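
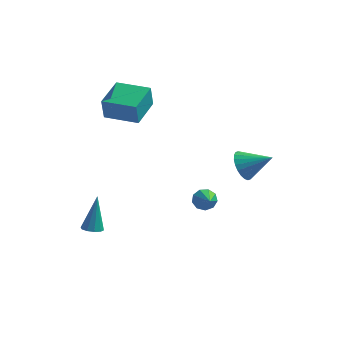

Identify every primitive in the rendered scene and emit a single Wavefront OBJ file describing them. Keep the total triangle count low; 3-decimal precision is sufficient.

v 0.7 0.763 -3.655
v 1.178 0.682 -4.088
v 1.32 -0.543 -2.725
v 1.306 0.967 -3.773
v 1.15 1.158 -3.402
v 0.784 1.163 -3.15
v 0.378 0.982 -3.134
v 0.123 0.698 -3.363
v 0.138 0.445 -3.728
v 0.415 0.341 -4.059
v 0.826 0.434 -4.202
v -4.353 0.398 1.755
v -4.405 0.189 3.017
v -4.153 2.201 2.063
v -4.205 1.992 3.324
v -2.515 0.188 1.796
v -2.567 -0.021 3.057
v -2.315 1.991 2.103
v -2.367 1.782 3.365
v -3.502 -4.241 -3.073
v -3 -4.476 -2.991
v -3.458 -3.499 -1.227
v -2.95 -4.158 -3.119
v -3.11 -3.872 -3.23
v -3.42 -3.727 -3.281
v -3.761 -3.778 -3.253
v -4.003 -4.006 -3.156
v -4.054 -4.323 -3.027
v -3.893 -4.609 -2.916
v -3.583 -4.754 -2.865
v -3.242 -4.703 -2.893
v 2.217 2.462 -1.966
v 2.574 2.941 -2.679
v 3.683 2.578 -1.154
v 2.44 3.208 -2.474
v 2.271 3.362 -2.192
v 2.094 3.379 -1.876
v 1.936 3.256 -1.573
v 1.821 3.013 -1.331
v 1.766 2.685 -1.185
v 1.78 2.323 -1.158
v 1.86 1.983 -1.254
v 1.995 1.715 -1.459
v 2.163 1.561 -1.741
v 2.34 1.544 -2.057
v 2.498 1.667 -2.36
v 2.614 1.911 -2.602
v 2.669 2.239 -2.748
v 2.655 2.6 -2.775
f 2 1 4
f 2 4 3
f 4 1 5
f 4 5 3
f 5 1 6
f 5 6 3
f 6 1 7
f 6 7 3
f 7 1 8
f 7 8 3
f 8 1 9
f 8 9 3
f 9 1 10
f 9 10 3
f 10 1 11
f 10 11 3
f 11 1 2
f 11 2 3
f 13 15 12
f 16 13 12
f 12 15 14
f 14 16 12
f 13 19 15
f 17 13 16
f 17 19 13
f 15 19 14
f 18 16 14
f 14 19 18
f 18 17 16
f 19 17 18
f 21 20 23
f 21 23 22
f 23 20 24
f 23 24 22
f 24 20 25
f 24 25 22
f 25 20 26
f 25 26 22
f 26 20 27
f 26 27 22
f 27 20 28
f 27 28 22
f 28 20 29
f 28 29 22
f 29 20 30
f 29 30 22
f 30 20 31
f 30 31 22
f 31 20 21
f 31 21 22
f 33 32 35
f 33 35 34
f 35 32 36
f 35 36 34
f 36 32 37
f 36 37 34
f 37 32 38
f 37 38 34
f 38 32 39
f 38 39 34
f 39 32 40
f 39 40 34
f 40 32 41
f 40 41 34
f 41 32 42
f 41 42 34
f 42 32 43
f 42 43 34
f 43 32 44
f 43 44 34
f 44 32 45
f 44 45 34
f 45 32 46
f 45 46 34
f 46 32 47
f 46 47 34
f 47 32 48
f 47 48 34
f 48 32 49
f 48 49 34
f 49 32 33
f 49 33 34



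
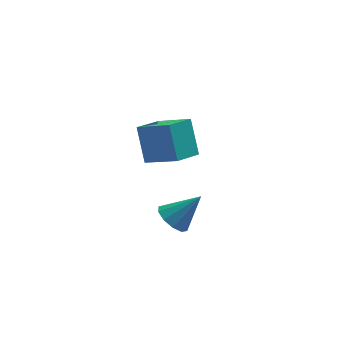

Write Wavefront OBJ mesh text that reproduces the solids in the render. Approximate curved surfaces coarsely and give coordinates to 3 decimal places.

v 0.863 -0.38 2.699
v 1.262 0.038 2.303
v 1.857 -0.34 3.741
v 1.002 0.288 2.542
v 0.689 0.283 2.841
v 0.442 0.025 3.085
v 0.357 -0.388 3.182
v 0.465 -0.797 3.095
v 0.725 -1.048 2.856
v 1.038 -1.043 2.558
v 1.284 -0.784 2.313
v 1.37 -0.372 2.216
v 0.535 3.294 2.637
v 0.408 4.181 3.939
v 1.459 4.016 2.235
v 1.332 4.903 3.537
v 1.568 2.377 3.363
v 1.441 3.264 4.665
v 2.492 3.099 2.961
v 2.365 3.986 4.263
f 2 1 4
f 2 4 3
f 4 1 5
f 4 5 3
f 5 1 6
f 5 6 3
f 6 1 7
f 6 7 3
f 7 1 8
f 7 8 3
f 8 1 9
f 8 9 3
f 9 1 10
f 9 10 3
f 10 1 11
f 10 11 3
f 11 1 12
f 11 12 3
f 12 1 2
f 12 2 3
f 14 16 13
f 17 14 13
f 13 16 15
f 15 17 13
f 14 20 16
f 18 14 17
f 18 20 14
f 16 20 15
f 19 17 15
f 15 20 19
f 19 18 17
f 20 18 19



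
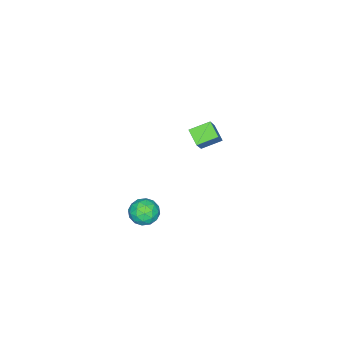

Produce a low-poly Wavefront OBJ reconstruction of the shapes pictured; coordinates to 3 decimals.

v -3.922 1.611 -0.926
v -4.825 2.443 -0.472
v -3.472 2.421 -1.518
v -4.375 3.254 -1.064
v -2.685 2.086 0.664
v -3.588 2.919 1.118
v -2.235 2.897 0.072
v -3.138 3.729 0.526
v 2.748 3.375 -0.408
v 3.521 3.821 -0.363
v 3.259 2.599 -1.517
v 4.032 3.045 -1.472
v 3.805 2.478 -0.82
v 3.489 2.957 -0.135
v 3.291 3.463 -1.745
v 2.975 3.942 -1.06
v 3.857 3.875 -1.19
v 4.175 3.266 -0.618
v 2.605 3.154 -1.262
v 2.923 2.545 -0.69
v 3.09 3.666 -0.288
v 3.69 2.754 -1.592
v 3.557 2.421 -1.208
v 4.011 2.683 -1.182
v 3.071 3.158 -0.154
v 3.525 3.42 -0.128
v 3.692 2.631 -0.396
v 3.255 3 -1.752
v 3.709 3.262 -1.726
v 2.769 3.737 -0.698
v 3.223 3.999 -0.672
v 3.088 3.789 -1.484
v 3.741 3.96 -0.748
v 4.042 3.504 -1.4
v 3.606 3.749 -1.56
v 3.42 4.031 -1.158
v 3.928 3.602 -0.412
v 4.229 3.146 -1.063
v 4.095 2.813 -0.68
v 3.909 3.095 -0.277
v 4.125 3.634 -0.898
v 2.551 3.274 -0.817
v 2.852 2.818 -1.468
v 2.871 3.325 -1.603
v 2.685 3.607 -1.2
v 2.738 2.916 -0.48
v 3.039 2.46 -1.132
v 3.36 2.389 -0.722
v 3.174 2.671 -0.32
v 2.655 2.786 -0.982
f 2 4 1
f 5 2 1
f 1 4 3
f 3 5 1
f 2 8 4
f 6 2 5
f 6 8 2
f 4 8 3
f 7 5 3
f 3 8 7
f 7 6 5
f 8 6 7
f 9 46 25
f 46 20 49
f 25 49 14
f 46 49 25
f 9 25 21
f 25 14 26
f 21 26 10
f 25 26 21
f 9 21 30
f 21 10 31
f 30 31 16
f 21 31 30
f 9 30 42
f 30 16 45
f 42 45 19
f 30 45 42
f 9 42 46
f 42 19 50
f 46 50 20
f 42 50 46
f 10 26 37
f 26 14 40
f 37 40 18
f 26 40 37
f 14 49 27
f 49 20 48
f 27 48 13
f 49 48 27
f 20 50 47
f 50 19 43
f 47 43 11
f 50 43 47
f 19 45 44
f 45 16 32
f 44 32 15
f 45 32 44
f 16 31 36
f 31 10 33
f 36 33 17
f 31 33 36
f 12 38 24
f 38 18 39
f 24 39 13
f 38 39 24
f 12 24 22
f 24 13 23
f 22 23 11
f 24 23 22
f 12 22 29
f 22 11 28
f 29 28 15
f 22 28 29
f 12 29 34
f 29 15 35
f 34 35 17
f 29 35 34
f 12 34 38
f 34 17 41
f 38 41 18
f 34 41 38
f 13 39 27
f 39 18 40
f 27 40 14
f 39 40 27
f 11 23 47
f 23 13 48
f 47 48 20
f 23 48 47
f 15 28 44
f 28 11 43
f 44 43 19
f 28 43 44
f 17 35 36
f 35 15 32
f 36 32 16
f 35 32 36
f 18 41 37
f 41 17 33
f 37 33 10
f 41 33 37



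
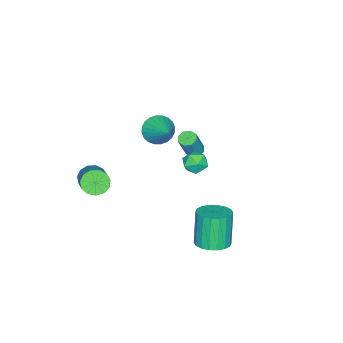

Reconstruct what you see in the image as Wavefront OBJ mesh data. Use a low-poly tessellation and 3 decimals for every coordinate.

v 1.273 1.805 4.207
v 1.985 1.855 4.029
v 1.095 1.065 3.291
v 1.807 1.115 3.113
v 1.606 0.766 3.729
v 1.716 1.224 4.295
v 1.364 1.696 3.025
v 1.474 2.154 3.591
v 2.042 1.788 3.298
v 2.191 1.213 3.733
v 0.889 1.707 3.587
v 1.038 1.132 4.022
v -3.559 -3.67 0.004
v -3.038 -4.368 0.359
v -2.561 -2.41 1.016
v -2.845 -4.28 0.059
v -2.762 -4.099 -0.249
v -2.799 -3.853 -0.518
v -2.952 -3.579 -0.708
v -3.198 -3.319 -0.79
v -3.498 -3.113 -0.75
v -3.808 -2.991 -0.596
v -4.08 -2.973 -0.351
v -4.273 -3.061 -0.051
v -4.357 -3.242 0.257
v -4.319 -3.488 0.526
v -4.166 -3.762 0.716
v -3.92 -4.021 0.798
v -3.62 -4.228 0.758
v -3.31 -4.35 0.604
v 2.244 -4.179 0.344
v 2.615 -3.933 -0.284
v 4.007 -2.835 0.968
v 3.636 -3.081 1.596
v 2.308 -3.638 -0.201
v 3.699 -2.54 1.052
v 1.98 -3.515 0.056
v 3.371 -2.418 1.308
v 1.736 -3.603 0.404
v 3.128 -2.506 1.656
v 1.654 -3.874 0.733
v 3.045 -2.776 1.985
v 1.759 -4.241 0.938
v 3.15 -3.144 2.19
v 2.018 -4.589 0.955
v 3.409 -3.491 2.207
v 2.349 -4.806 0.778
v 3.74 -3.709 2.03
v 2.647 -4.825 0.463
v 4.038 -3.727 1.715
v 2.817 -4.638 0.11
v 4.208 -3.54 1.362
v 2.805 -4.305 -0.168
v 4.196 -3.207 1.084
v -1.881 -0.48 1.068
v -1.512 -0.795 0.882
v -0.85 -0.875 2.325
v -1.219 -0.56 2.512
v -1.411 -0.411 0.857
v -0.749 -0.491 2.3
v -1.585 -0.067 0.956
v -0.924 -0.147 2.399
v -1.933 0.035 1.121
v -1.271 -0.045 2.564
v -2.25 -0.165 1.255
v -1.588 -0.245 2.698
v -2.351 -0.549 1.28
v -1.689 -0.629 2.723
v -2.176 -0.893 1.181
v -1.515 -0.973 2.624
v -1.829 -0.995 1.016
v -1.167 -1.075 2.459
v 2.036 2.769 -1.9
v 2.884 3.04 -1.596
v 2.271 2.782 0.343
v 1.424 2.511 0.04
v 2.672 3.4 -1.615
v 2.06 3.142 0.324
v 2.335 3.635 -1.69
v 1.722 3.377 0.249
v 1.938 3.699 -1.807
v 1.326 3.441 0.132
v 1.561 3.579 -1.942
v 0.948 3.321 -0.003
v 1.278 3.298 -2.069
v 0.665 3.04 -0.13
v 1.145 2.912 -2.162
v 0.533 2.654 -0.223
v 1.189 2.498 -2.203
v 0.576 2.24 -0.264
v 1.4 2.138 -2.184
v 0.788 1.88 -0.245
v 1.738 1.903 -2.109
v 1.125 1.645 -0.17
v 2.134 1.839 -1.992
v 1.522 1.581 -0.053
v 2.512 1.959 -1.857
v 1.899 1.701 0.082
v 2.795 2.24 -1.73
v 2.182 1.982 0.209
v 2.927 2.626 -1.637
v 2.315 2.368 0.302
f 1 12 6
f 1 6 2
f 1 2 8
f 1 8 11
f 1 11 12
f 2 6 10
f 6 12 5
f 12 11 3
f 11 8 7
f 8 2 9
f 4 10 5
f 4 5 3
f 4 3 7
f 4 7 9
f 4 9 10
f 5 10 6
f 3 5 12
f 7 3 11
f 9 7 8
f 10 9 2
f 14 13 16
f 14 16 15
f 16 13 17
f 16 17 15
f 17 13 18
f 17 18 15
f 18 13 19
f 18 19 15
f 19 13 20
f 19 20 15
f 20 13 21
f 20 21 15
f 21 13 22
f 21 22 15
f 22 13 23
f 22 23 15
f 23 13 24
f 23 24 15
f 24 13 25
f 24 25 15
f 25 13 26
f 25 26 15
f 26 13 27
f 26 27 15
f 27 13 28
f 27 28 15
f 28 13 29
f 28 29 15
f 29 13 30
f 29 30 15
f 30 13 14
f 30 14 15
f 32 31 35
f 32 35 33
f 33 35 36
f 33 36 34
f 35 31 37
f 35 37 36
f 36 37 38
f 36 38 34
f 37 31 39
f 37 39 38
f 38 39 40
f 38 40 34
f 39 31 41
f 39 41 40
f 40 41 42
f 40 42 34
f 41 31 43
f 41 43 42
f 42 43 44
f 42 44 34
f 43 31 45
f 43 45 44
f 44 45 46
f 44 46 34
f 45 31 47
f 45 47 46
f 46 47 48
f 46 48 34
f 47 31 49
f 47 49 48
f 48 49 50
f 48 50 34
f 49 31 51
f 49 51 50
f 50 51 52
f 50 52 34
f 51 31 53
f 51 53 52
f 52 53 54
f 52 54 34
f 53 31 32
f 53 32 54
f 54 32 33
f 54 33 34
f 56 55 59
f 56 59 57
f 57 59 60
f 57 60 58
f 59 55 61
f 59 61 60
f 60 61 62
f 60 62 58
f 61 55 63
f 61 63 62
f 62 63 64
f 62 64 58
f 63 55 65
f 63 65 64
f 64 65 66
f 64 66 58
f 65 55 67
f 65 67 66
f 66 67 68
f 66 68 58
f 67 55 69
f 67 69 68
f 68 69 70
f 68 70 58
f 69 55 71
f 69 71 70
f 70 71 72
f 70 72 58
f 71 55 56
f 71 56 72
f 72 56 57
f 72 57 58
f 74 73 77
f 74 77 75
f 75 77 78
f 75 78 76
f 77 73 79
f 77 79 78
f 78 79 80
f 78 80 76
f 79 73 81
f 79 81 80
f 80 81 82
f 80 82 76
f 81 73 83
f 81 83 82
f 82 83 84
f 82 84 76
f 83 73 85
f 83 85 84
f 84 85 86
f 84 86 76
f 85 73 87
f 85 87 86
f 86 87 88
f 86 88 76
f 87 73 89
f 87 89 88
f 88 89 90
f 88 90 76
f 89 73 91
f 89 91 90
f 90 91 92
f 90 92 76
f 91 73 93
f 91 93 92
f 92 93 94
f 92 94 76
f 93 73 95
f 93 95 94
f 94 95 96
f 94 96 76
f 95 73 97
f 95 97 96
f 96 97 98
f 96 98 76
f 97 73 99
f 97 99 98
f 98 99 100
f 98 100 76
f 99 73 101
f 99 101 100
f 100 101 102
f 100 102 76
f 101 73 74
f 101 74 102
f 102 74 75
f 102 75 76



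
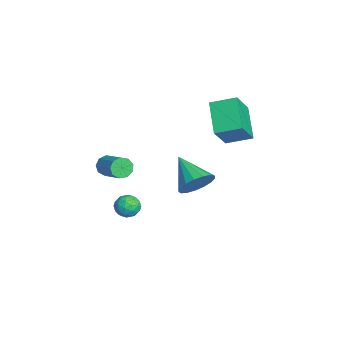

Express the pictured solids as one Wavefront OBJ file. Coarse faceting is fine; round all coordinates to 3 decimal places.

v -2.565 0.51 -2.772
v -1.897 0.276 -1.943
v -4.215 -0.29 -1.668
v -2.061 0.76 -1.838
v -2.341 1.186 -1.947
v -2.672 1.458 -2.245
v -2.979 1.512 -2.664
v -3.19 1.337 -3.107
v -3.259 0.972 -3.474
v -3.169 0.502 -3.68
v -2.94 0.033 -3.678
v -2.625 -0.327 -3.468
v -2.297 -0.495 -3.099
v -2.03 -0.433 -2.655
v -1.886 -0.154 -2.238
v -0.932 1.767 1.402
v -2.657 1.721 2.6
v -0.636 3.147 1.881
v -2.36 3.101 3.079
v 0.1 1.039 2.861
v -1.624 0.993 4.059
v 0.397 2.419 3.34
v -1.328 2.373 4.538
v -0.859 -4.281 0.183
v -0.512 -4.45 -0.34
v 0.906 -3.808 0.394
v 0.559 -3.639 0.917
v -0.672 -4.038 -0.39
v 0.745 -3.396 0.343
v -0.92 -3.74 -0.172
v 0.498 -3.098 0.561
v -1.139 -3.695 0.212
v 0.279 -3.053 0.945
v -1.227 -3.924 0.583
v 0.19 -3.282 1.316
v -1.143 -4.32 0.767
v 0.275 -3.678 1.5
v -0.926 -4.698 0.678
v 0.492 -4.056 1.411
v -0.677 -4.88 0.357
v 0.74 -4.239 1.09
v -0.514 -4.782 -0.045
v 0.904 -4.141 0.689
v 3.434 -3.295 0.771
v 3.779 -2.962 0.24
v 3.441 -4.278 0.16
v 3.786 -3.945 -0.371
v 4.119 -4.068 0.25
v 4.114 -3.461 0.627
v 3.106 -3.779 -0.227
v 3.101 -3.172 0.15
v 3.576 -3.262 -0.377
v 4.202 -3.44 -0.082
v 3.018 -3.8 0.482
v 3.644 -3.978 0.777
v 3.606 -3.042 0.559
v 3.614 -4.198 -0.159
v 3.81 -4.27 0.206
v 4.013 -4.075 -0.106
v 3.803 -3.335 0.787
v 4.006 -3.14 0.474
v 4.206 -3.79 0.481
v 3.214 -4.1 -0.074
v 3.417 -3.905 -0.387
v 3.207 -3.165 0.506
v 3.41 -2.97 0.194
v 3.014 -3.45 -0.081
v 3.689 -3.023 -0.116
v 3.693 -3.601 -0.475
v 3.293 -3.503 -0.39
v 3.291 -3.146 -0.169
v 4.057 -3.128 0.057
v 4.062 -3.706 -0.301
v 4.257 -3.778 0.064
v 4.255 -3.421 0.285
v 3.938 -3.304 -0.305
v 3.158 -3.534 0.701
v 3.163 -4.112 0.343
v 2.965 -3.819 0.115
v 2.963 -3.462 0.336
v 3.527 -3.639 0.875
v 3.531 -4.217 0.516
v 3.929 -4.094 0.569
v 3.927 -3.737 0.79
v 3.282 -3.936 0.705
f 2 1 4
f 2 4 3
f 4 1 5
f 4 5 3
f 5 1 6
f 5 6 3
f 6 1 7
f 6 7 3
f 7 1 8
f 7 8 3
f 8 1 9
f 8 9 3
f 9 1 10
f 9 10 3
f 10 1 11
f 10 11 3
f 11 1 12
f 11 12 3
f 12 1 13
f 12 13 3
f 13 1 14
f 13 14 3
f 14 1 15
f 14 15 3
f 15 1 2
f 15 2 3
f 17 19 16
f 20 17 16
f 16 19 18
f 18 20 16
f 17 23 19
f 21 17 20
f 21 23 17
f 19 23 18
f 22 20 18
f 18 23 22
f 22 21 20
f 23 21 22
f 25 24 28
f 25 28 26
f 26 28 29
f 26 29 27
f 28 24 30
f 28 30 29
f 29 30 31
f 29 31 27
f 30 24 32
f 30 32 31
f 31 32 33
f 31 33 27
f 32 24 34
f 32 34 33
f 33 34 35
f 33 35 27
f 34 24 36
f 34 36 35
f 35 36 37
f 35 37 27
f 36 24 38
f 36 38 37
f 37 38 39
f 37 39 27
f 38 24 40
f 38 40 39
f 39 40 41
f 39 41 27
f 40 24 42
f 40 42 41
f 41 42 43
f 41 43 27
f 42 24 25
f 42 25 43
f 43 25 26
f 43 26 27
f 44 81 60
f 81 55 84
f 60 84 49
f 81 84 60
f 44 60 56
f 60 49 61
f 56 61 45
f 60 61 56
f 44 56 65
f 56 45 66
f 65 66 51
f 56 66 65
f 44 65 77
f 65 51 80
f 77 80 54
f 65 80 77
f 44 77 81
f 77 54 85
f 81 85 55
f 77 85 81
f 45 61 72
f 61 49 75
f 72 75 53
f 61 75 72
f 49 84 62
f 84 55 83
f 62 83 48
f 84 83 62
f 55 85 82
f 85 54 78
f 82 78 46
f 85 78 82
f 54 80 79
f 80 51 67
f 79 67 50
f 80 67 79
f 51 66 71
f 66 45 68
f 71 68 52
f 66 68 71
f 47 73 59
f 73 53 74
f 59 74 48
f 73 74 59
f 47 59 57
f 59 48 58
f 57 58 46
f 59 58 57
f 47 57 64
f 57 46 63
f 64 63 50
f 57 63 64
f 47 64 69
f 64 50 70
f 69 70 52
f 64 70 69
f 47 69 73
f 69 52 76
f 73 76 53
f 69 76 73
f 48 74 62
f 74 53 75
f 62 75 49
f 74 75 62
f 46 58 82
f 58 48 83
f 82 83 55
f 58 83 82
f 50 63 79
f 63 46 78
f 79 78 54
f 63 78 79
f 52 70 71
f 70 50 67
f 71 67 51
f 70 67 71
f 53 76 72
f 76 52 68
f 72 68 45
f 76 68 72



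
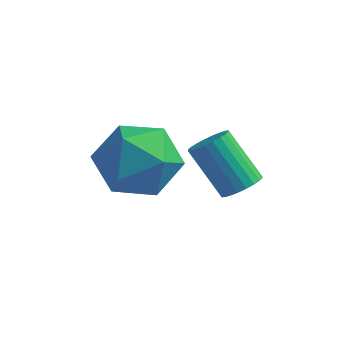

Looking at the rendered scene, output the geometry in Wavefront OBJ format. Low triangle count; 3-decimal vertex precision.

v 0.206 -2.18 2.453
v 0.549 -1.773 2.656
v -0.443 -1.532 3.85
v -0.786 -1.94 3.647
v 0.416 -1.655 2.522
v -0.575 -1.414 3.715
v 0.251 -1.617 2.378
v -0.74 -1.377 3.571
v 0.08 -1.665 2.245
v -0.912 -1.424 3.438
v -0.073 -1.791 2.143
v -1.064 -1.551 3.337
v -0.183 -1.977 2.089
v -1.174 -1.736 3.283
v -0.234 -2.193 2.091
v -1.225 -1.953 3.284
v -0.218 -2.408 2.147
v -1.209 -2.167 3.341
v -0.137 -2.588 2.25
v -1.129 -2.347 3.444
v -0.005 -2.706 2.385
v -0.996 -2.465 3.578
v 0.16 -2.743 2.529
v -0.831 -2.503 3.722
v 0.332 -2.696 2.662
v -0.66 -2.455 3.855
v 0.484 -2.569 2.763
v -0.507 -2.329 3.957
v 0.594 -2.384 2.817
v -0.397 -2.143 4.011
v 0.645 -2.167 2.816
v -0.346 -1.927 4.009
v 0.629 -1.953 2.759
v -0.362 -1.712 3.953
v -3.25 -2.132 2.36
v -2.374 -1.443 2.801
v -2.306 -3.717 2.959
v -1.43 -3.028 3.4
v -2.512 -3.024 3.916
v -3.096 -2.045 3.545
v -1.584 -3.115 2.215
v -2.168 -2.136 1.844
v -1.344 -2.051 2.711
v -1.918 -1.995 3.763
v -2.762 -3.165 1.997
v -3.336 -3.109 3.049
f 2 1 5
f 2 5 3
f 3 5 6
f 3 6 4
f 5 1 7
f 5 7 6
f 6 7 8
f 6 8 4
f 7 1 9
f 7 9 8
f 8 9 10
f 8 10 4
f 9 1 11
f 9 11 10
f 10 11 12
f 10 12 4
f 11 1 13
f 11 13 12
f 12 13 14
f 12 14 4
f 13 1 15
f 13 15 14
f 14 15 16
f 14 16 4
f 15 1 17
f 15 17 16
f 16 17 18
f 16 18 4
f 17 1 19
f 17 19 18
f 18 19 20
f 18 20 4
f 19 1 21
f 19 21 20
f 20 21 22
f 20 22 4
f 21 1 23
f 21 23 22
f 22 23 24
f 22 24 4
f 23 1 25
f 23 25 24
f 24 25 26
f 24 26 4
f 25 1 27
f 25 27 26
f 26 27 28
f 26 28 4
f 27 1 29
f 27 29 28
f 28 29 30
f 28 30 4
f 29 1 31
f 29 31 30
f 30 31 32
f 30 32 4
f 31 1 33
f 31 33 32
f 32 33 34
f 32 34 4
f 33 1 2
f 33 2 34
f 34 2 3
f 34 3 4
f 35 46 40
f 35 40 36
f 35 36 42
f 35 42 45
f 35 45 46
f 36 40 44
f 40 46 39
f 46 45 37
f 45 42 41
f 42 36 43
f 38 44 39
f 38 39 37
f 38 37 41
f 38 41 43
f 38 43 44
f 39 44 40
f 37 39 46
f 41 37 45
f 43 41 42
f 44 43 36



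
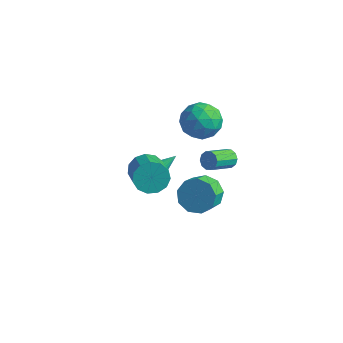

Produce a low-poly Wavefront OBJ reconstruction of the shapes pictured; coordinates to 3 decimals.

v 1.009 4.64 2.364
v 1.837 3.76 2.13
v -0.417 3.26 2.51
v 0.411 2.38 2.276
v 0.453 2.997 3.34
v 1.334 3.85 3.249
v 0.086 3.17 1.391
v 0.967 4.023 1.3
v 1.266 2.851 1.529
v 1.493 2.745 2.733
v -0.073 4.275 1.907
v 0.154 4.169 3.111
v 1.548 4.321 2.234
v -0.128 2.699 2.406
v -0.104 3.061 3.031
v 0.383 2.544 2.894
v 1.253 4.374 2.892
v 1.739 3.857 2.754
v 0.926 3.409 3.465
v -0.319 3.163 1.886
v 0.167 2.646 1.748
v 1.037 4.476 1.746
v 1.524 3.959 1.609
v 0.494 3.611 1.175
v 1.699 3.27 1.743
v 0.861 2.459 1.829
v 0.67 2.923 1.309
v 1.188 3.424 1.256
v 1.833 3.208 2.451
v 0.994 2.396 2.537
v 1.019 2.759 3.162
v 1.537 3.26 3.109
v 1.497 2.673 2.098
v 0.426 4.624 2.103
v -0.413 3.812 2.189
v -0.117 3.76 1.531
v 0.401 4.261 1.478
v 0.559 4.561 2.811
v -0.279 3.75 2.897
v 0.232 3.596 3.384
v 0.75 4.097 3.331
v -0.077 4.347 2.542
v 3.093 2.663 1.076
v 3.39 2.856 1.548
v 3.085 1.45 2.315
v 2.787 1.257 1.844
v 3.041 2.953 1.587
v 2.736 1.548 2.355
v 2.711 2.939 1.432
v 2.406 1.534 2.199
v 2.528 2.82 1.14
v 2.223 1.415 1.908
v 2.559 2.641 0.824
v 2.254 1.236 1.592
v 2.795 2.47 0.605
v 2.49 1.064 1.372
v 3.144 2.372 0.565
v 2.839 0.967 1.333
v 3.474 2.386 0.721
v 3.169 0.981 1.488
v 3.657 2.505 1.012
v 3.352 1.1 1.78
v 3.626 2.684 1.328
v 3.321 1.279 2.096
v 3.241 0.246 0.186
v 4.263 0.251 -0.13
v 4.481 -0.781 0.558
v 3.459 -0.786 0.874
v 4.189 0.644 0.483
v 4.407 -0.388 1.171
v 3.671 0.851 0.957
v 3.889 -0.182 1.645
v 2.952 0.775 1.07
v 3.17 -0.258 1.759
v 2.368 0.451 0.77
v 2.586 -0.581 1.458
v 2.193 0.032 0.196
v 2.411 -1.001 0.885
v 2.508 -0.287 -0.382
v 2.726 -1.32 0.306
v 3.166 -0.357 -0.695
v 3.384 -1.389 -0.007
v 3.859 -0.144 -0.595
v 4.077 -1.177 0.093
v -0.977 1.323 -1.617
v -0.363 1.304 -2.029
v -0.323 2.677 -0.703
v -0.541 1.497 -2.188
v -0.795 1.661 -2.249
v -1.08 1.766 -2.2
v -1.347 1.794 -2.051
v -1.551 1.741 -1.826
v -1.655 1.616 -1.565
v -1.642 1.439 -1.313
v -1.514 1.243 -1.113
v -1.294 1.061 -1.001
v -1.018 0.923 -0.995
v -0.736 0.855 -1.096
v -0.495 0.868 -1.288
v -0.338 0.959 -1.536
v -0.291 1.113 -1.798
v 1.37 -2.205 3.061
v 1.866 -2.342 2.251
v 3.026 -3.452 3.149
v 2.53 -3.315 3.959
v 2.088 -1.913 2.495
v 3.248 -3.023 3.392
v 2.081 -1.577 2.918
v 3.242 -2.687 3.816
v 1.849 -1.44 3.387
v 3.01 -2.55 4.285
v 1.465 -1.546 3.753
v 2.625 -2.656 4.651
v 1.05 -1.861 3.899
v 2.211 -2.972 4.797
v 0.737 -2.286 3.779
v 1.898 -3.396 4.676
v 0.625 -2.684 3.431
v 1.785 -3.795 4.329
v 0.749 -2.931 2.965
v 1.909 -4.041 3.863
v 1.07 -2.947 2.531
v 2.231 -4.057 3.428
v 1.487 -2.727 2.264
v 2.647 -3.837 3.162
f 1 38 17
f 38 12 41
f 17 41 6
f 38 41 17
f 1 17 13
f 17 6 18
f 13 18 2
f 17 18 13
f 1 13 22
f 13 2 23
f 22 23 8
f 13 23 22
f 1 22 34
f 22 8 37
f 34 37 11
f 22 37 34
f 1 34 38
f 34 11 42
f 38 42 12
f 34 42 38
f 2 18 29
f 18 6 32
f 29 32 10
f 18 32 29
f 6 41 19
f 41 12 40
f 19 40 5
f 41 40 19
f 12 42 39
f 42 11 35
f 39 35 3
f 42 35 39
f 11 37 36
f 37 8 24
f 36 24 7
f 37 24 36
f 8 23 28
f 23 2 25
f 28 25 9
f 23 25 28
f 4 30 16
f 30 10 31
f 16 31 5
f 30 31 16
f 4 16 14
f 16 5 15
f 14 15 3
f 16 15 14
f 4 14 21
f 14 3 20
f 21 20 7
f 14 20 21
f 4 21 26
f 21 7 27
f 26 27 9
f 21 27 26
f 4 26 30
f 26 9 33
f 30 33 10
f 26 33 30
f 5 31 19
f 31 10 32
f 19 32 6
f 31 32 19
f 3 15 39
f 15 5 40
f 39 40 12
f 15 40 39
f 7 20 36
f 20 3 35
f 36 35 11
f 20 35 36
f 9 27 28
f 27 7 24
f 28 24 8
f 27 24 28
f 10 33 29
f 33 9 25
f 29 25 2
f 33 25 29
f 44 43 47
f 44 47 45
f 45 47 48
f 45 48 46
f 47 43 49
f 47 49 48
f 48 49 50
f 48 50 46
f 49 43 51
f 49 51 50
f 50 51 52
f 50 52 46
f 51 43 53
f 51 53 52
f 52 53 54
f 52 54 46
f 53 43 55
f 53 55 54
f 54 55 56
f 54 56 46
f 55 43 57
f 55 57 56
f 56 57 58
f 56 58 46
f 57 43 59
f 57 59 58
f 58 59 60
f 58 60 46
f 59 43 61
f 59 61 60
f 60 61 62
f 60 62 46
f 61 43 63
f 61 63 62
f 62 63 64
f 62 64 46
f 63 43 44
f 63 44 64
f 64 44 45
f 64 45 46
f 66 65 69
f 66 69 67
f 67 69 70
f 67 70 68
f 69 65 71
f 69 71 70
f 70 71 72
f 70 72 68
f 71 65 73
f 71 73 72
f 72 73 74
f 72 74 68
f 73 65 75
f 73 75 74
f 74 75 76
f 74 76 68
f 75 65 77
f 75 77 76
f 76 77 78
f 76 78 68
f 77 65 79
f 77 79 78
f 78 79 80
f 78 80 68
f 79 65 81
f 79 81 80
f 80 81 82
f 80 82 68
f 81 65 83
f 81 83 82
f 82 83 84
f 82 84 68
f 83 65 66
f 83 66 84
f 84 66 67
f 84 67 68
f 86 85 88
f 86 88 87
f 88 85 89
f 88 89 87
f 89 85 90
f 89 90 87
f 90 85 91
f 90 91 87
f 91 85 92
f 91 92 87
f 92 85 93
f 92 93 87
f 93 85 94
f 93 94 87
f 94 85 95
f 94 95 87
f 95 85 96
f 95 96 87
f 96 85 97
f 96 97 87
f 97 85 98
f 97 98 87
f 98 85 99
f 98 99 87
f 99 85 100
f 99 100 87
f 100 85 101
f 100 101 87
f 101 85 86
f 101 86 87
f 103 102 106
f 103 106 104
f 104 106 107
f 104 107 105
f 106 102 108
f 106 108 107
f 107 108 109
f 107 109 105
f 108 102 110
f 108 110 109
f 109 110 111
f 109 111 105
f 110 102 112
f 110 112 111
f 111 112 113
f 111 113 105
f 112 102 114
f 112 114 113
f 113 114 115
f 113 115 105
f 114 102 116
f 114 116 115
f 115 116 117
f 115 117 105
f 116 102 118
f 116 118 117
f 117 118 119
f 117 119 105
f 118 102 120
f 118 120 119
f 119 120 121
f 119 121 105
f 120 102 122
f 120 122 121
f 121 122 123
f 121 123 105
f 122 102 124
f 122 124 123
f 123 124 125
f 123 125 105
f 124 102 103
f 124 103 125
f 125 103 104
f 125 104 105



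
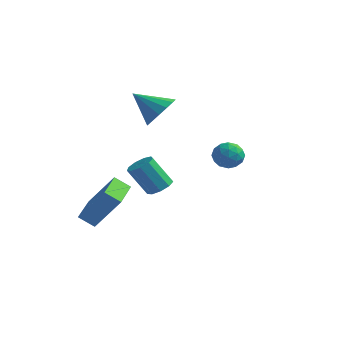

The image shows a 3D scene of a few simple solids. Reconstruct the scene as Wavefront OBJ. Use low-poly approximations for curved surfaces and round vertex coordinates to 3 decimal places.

v -2.634 2.853 1.209
v -2.028 2.816 1.965
v -3.906 2.487 2.211
v -2.181 3.294 1.944
v -2.456 3.653 1.727
v -2.779 3.798 1.37
v -3.062 3.69 0.971
v -3.232 3.357 0.635
v -3.241 2.889 0.453
v -3.087 2.412 0.473
v -2.812 2.052 0.691
v -2.49 1.907 1.047
v -2.206 2.016 1.447
v -2.037 2.348 1.783
v 1.785 0.583 0.743
v 2.343 0.854 0.368
v 2.417 -0.374 0.992
v 2.975 -0.103 0.617
v 2.777 0.203 1.243
v 2.386 0.795 1.09
v 2.374 -0.315 0.27
v 1.983 0.277 0.117
v 2.707 0.299 0.075
v 2.956 0.62 0.677
v 1.804 -0.14 0.683
v 2.053 0.181 1.285
v 2.009 0.803 0.534
v 2.751 -0.323 0.826
v 2.635 -0.143 1.195
v 2.963 0.017 0.974
v 2.034 0.768 0.958
v 2.362 0.927 0.737
v 2.617 0.545 1.252
v 2.398 -0.447 0.623
v 2.726 -0.288 0.402
v 1.797 0.463 0.386
v 2.125 0.623 0.165
v 2.143 -0.065 0.108
v 2.551 0.636 0.141
v 2.922 0.073 0.287
v 2.569 -0.051 0.084
v 2.339 0.296 -0.006
v 2.697 0.824 0.495
v 3.069 0.261 0.641
v 2.952 0.442 1.009
v 2.722 0.789 0.919
v 2.911 0.498 0.323
v 1.691 0.219 0.719
v 2.063 -0.344 0.865
v 2.038 -0.309 0.441
v 1.808 0.038 0.351
v 1.838 0.407 1.073
v 2.209 -0.156 1.219
v 2.421 0.184 1.366
v 2.191 0.531 1.276
v 1.849 -0.018 1.037
v -3.401 -2.377 -3.365
v -2.258 -2.06 -1.742
v -4.034 -0.729 -3.242
v -2.891 -0.412 -1.619
v -2.749 -2.088 -3.881
v -1.606 -1.771 -2.258
v -3.382 -0.44 -3.758
v -2.239 -0.123 -2.135
v -2.279 2.198 -3.036
v -1.886 1.647 -2.981
v -2.667 1.23 -1.588
v -3.061 1.782 -1.644
v -1.688 2.006 -2.762
v -2.469 1.59 -1.369
v -1.767 2.456 -2.671
v -2.548 2.039 -1.279
v -2.085 2.785 -2.752
v -2.866 2.368 -1.359
v -2.495 2.839 -2.965
v -3.276 2.423 -1.573
v -2.804 2.594 -3.212
v -3.585 2.177 -1.819
v -2.867 2.164 -3.376
v -3.648 1.747 -1.984
v -2.656 1.749 -3.382
v -3.437 1.333 -1.989
v -2.268 1.545 -3.225
v -3.049 1.129 -1.833
f 2 1 4
f 2 4 3
f 4 1 5
f 4 5 3
f 5 1 6
f 5 6 3
f 6 1 7
f 6 7 3
f 7 1 8
f 7 8 3
f 8 1 9
f 8 9 3
f 9 1 10
f 9 10 3
f 10 1 11
f 10 11 3
f 11 1 12
f 11 12 3
f 12 1 13
f 12 13 3
f 13 1 14
f 13 14 3
f 14 1 2
f 14 2 3
f 15 52 31
f 52 26 55
f 31 55 20
f 52 55 31
f 15 31 27
f 31 20 32
f 27 32 16
f 31 32 27
f 15 27 36
f 27 16 37
f 36 37 22
f 27 37 36
f 15 36 48
f 36 22 51
f 48 51 25
f 36 51 48
f 15 48 52
f 48 25 56
f 52 56 26
f 48 56 52
f 16 32 43
f 32 20 46
f 43 46 24
f 32 46 43
f 20 55 33
f 55 26 54
f 33 54 19
f 55 54 33
f 26 56 53
f 56 25 49
f 53 49 17
f 56 49 53
f 25 51 50
f 51 22 38
f 50 38 21
f 51 38 50
f 22 37 42
f 37 16 39
f 42 39 23
f 37 39 42
f 18 44 30
f 44 24 45
f 30 45 19
f 44 45 30
f 18 30 28
f 30 19 29
f 28 29 17
f 30 29 28
f 18 28 35
f 28 17 34
f 35 34 21
f 28 34 35
f 18 35 40
f 35 21 41
f 40 41 23
f 35 41 40
f 18 40 44
f 40 23 47
f 44 47 24
f 40 47 44
f 19 45 33
f 45 24 46
f 33 46 20
f 45 46 33
f 17 29 53
f 29 19 54
f 53 54 26
f 29 54 53
f 21 34 50
f 34 17 49
f 50 49 25
f 34 49 50
f 23 41 42
f 41 21 38
f 42 38 22
f 41 38 42
f 24 47 43
f 47 23 39
f 43 39 16
f 47 39 43
f 58 60 57
f 61 58 57
f 57 60 59
f 59 61 57
f 58 64 60
f 62 58 61
f 62 64 58
f 60 64 59
f 63 61 59
f 59 64 63
f 63 62 61
f 64 62 63
f 66 65 69
f 66 69 67
f 67 69 70
f 67 70 68
f 69 65 71
f 69 71 70
f 70 71 72
f 70 72 68
f 71 65 73
f 71 73 72
f 72 73 74
f 72 74 68
f 73 65 75
f 73 75 74
f 74 75 76
f 74 76 68
f 75 65 77
f 75 77 76
f 76 77 78
f 76 78 68
f 77 65 79
f 77 79 78
f 78 79 80
f 78 80 68
f 79 65 81
f 79 81 80
f 80 81 82
f 80 82 68
f 81 65 83
f 81 83 82
f 82 83 84
f 82 84 68
f 83 65 66
f 83 66 84
f 84 66 67
f 84 67 68



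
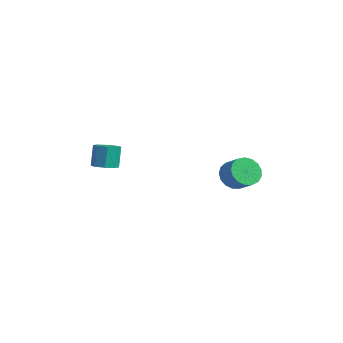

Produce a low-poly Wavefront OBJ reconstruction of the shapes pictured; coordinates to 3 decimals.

v -0.174 -2.98 1.629
v 0.402 -3.328 1.855
v 0.11 -2.988 3.118
v -0.466 -2.64 2.891
v 0.506 -2.807 1.739
v 0.214 -2.467 3.002
v 0.211 -2.388 1.558
v -0.081 -2.048 2.821
v -0.309 -2.315 1.418
v -0.601 -1.975 2.681
v -0.75 -2.632 1.402
v -1.042 -2.292 2.665
v -0.854 -3.153 1.518
v -1.146 -2.813 2.781
v -0.559 -3.572 1.699
v -0.851 -3.232 2.962
v -0.039 -3.645 1.839
v -0.331 -3.305 3.102
v 1.439 3.986 -0.239
v 1.894 4.399 -0.95
v 2.897 4.428 -0.292
v 2.441 4.014 0.419
v 1.728 4.744 -0.714
v 2.731 4.772 -0.055
v 1.497 4.915 -0.368
v 2.499 4.944 0.29
v 1.251 4.873 0.007
v 2.254 4.902 0.665
v 1.049 4.628 0.325
v 2.052 4.657 0.984
v 0.936 4.236 0.515
v 1.939 4.265 1.173
v 0.938 3.786 0.531
v 1.941 3.815 1.19
v 1.055 3.382 0.371
v 2.058 3.411 1.03
v 1.26 3.117 0.071
v 2.262 3.145 0.73
v 1.505 3.05 -0.3
v 2.508 3.079 0.359
v 1.735 3.198 -0.657
v 2.738 3.226 0.002
v 1.898 3.526 -0.918
v 2.901 3.554 -0.26
v 1.955 3.959 -1.024
v 2.958 3.988 -0.366
f 2 1 5
f 2 5 3
f 3 5 6
f 3 6 4
f 5 1 7
f 5 7 6
f 6 7 8
f 6 8 4
f 7 1 9
f 7 9 8
f 8 9 10
f 8 10 4
f 9 1 11
f 9 11 10
f 10 11 12
f 10 12 4
f 11 1 13
f 11 13 12
f 12 13 14
f 12 14 4
f 13 1 15
f 13 15 14
f 14 15 16
f 14 16 4
f 15 1 17
f 15 17 16
f 16 17 18
f 16 18 4
f 17 1 2
f 17 2 18
f 18 2 3
f 18 3 4
f 20 19 23
f 20 23 21
f 21 23 24
f 21 24 22
f 23 19 25
f 23 25 24
f 24 25 26
f 24 26 22
f 25 19 27
f 25 27 26
f 26 27 28
f 26 28 22
f 27 19 29
f 27 29 28
f 28 29 30
f 28 30 22
f 29 19 31
f 29 31 30
f 30 31 32
f 30 32 22
f 31 19 33
f 31 33 32
f 32 33 34
f 32 34 22
f 33 19 35
f 33 35 34
f 34 35 36
f 34 36 22
f 35 19 37
f 35 37 36
f 36 37 38
f 36 38 22
f 37 19 39
f 37 39 38
f 38 39 40
f 38 40 22
f 39 19 41
f 39 41 40
f 40 41 42
f 40 42 22
f 41 19 43
f 41 43 42
f 42 43 44
f 42 44 22
f 43 19 45
f 43 45 44
f 44 45 46
f 44 46 22
f 45 19 20
f 45 20 46
f 46 20 21
f 46 21 22



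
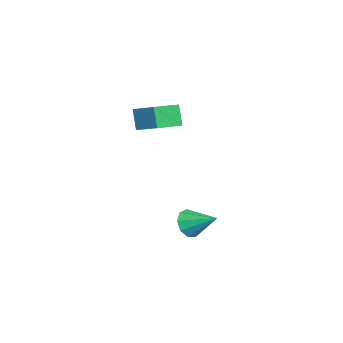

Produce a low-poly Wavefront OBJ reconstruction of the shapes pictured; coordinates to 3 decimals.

v 2.387 -0.592 -3.108
v 3.027 -0.576 -3.652
v 3.013 0.772 -2.332
v 2.591 -0.262 -3.853
v 2.059 -0.102 -3.706
v 1.681 -0.171 -3.279
v 1.633 -0.438 -2.772
v 1.939 -0.777 -2.422
v 2.454 -1.029 -2.394
v 2.938 -1.077 -2.699
v 3.165 -0.898 -3.196
v 1.067 -3.26 2.2
v 0.602 -3.486 3.327
v -0.042 -2.252 1.945
v -0.507 -2.479 3.071
v 1.947 -2.141 2.789
v 1.482 -2.368 3.915
v 0.838 -1.134 2.533
v 0.373 -1.36 3.66
f 2 1 4
f 2 4 3
f 4 1 5
f 4 5 3
f 5 1 6
f 5 6 3
f 6 1 7
f 6 7 3
f 7 1 8
f 7 8 3
f 8 1 9
f 8 9 3
f 9 1 10
f 9 10 3
f 10 1 11
f 10 11 3
f 11 1 2
f 11 2 3
f 13 15 12
f 16 13 12
f 12 15 14
f 14 16 12
f 13 19 15
f 17 13 16
f 17 19 13
f 15 19 14
f 18 16 14
f 14 19 18
f 18 17 16
f 19 17 18



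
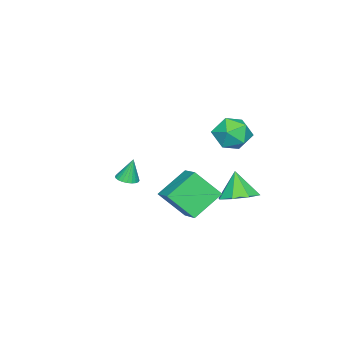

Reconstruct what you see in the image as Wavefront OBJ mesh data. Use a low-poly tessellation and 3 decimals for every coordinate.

v -2.509 1.583 2.58
v -1.417 1.642 2.543
v -2.403 -0.142 2.957
v -1.311 -0.083 2.92
v -1.858 0.407 3.73
v -1.924 1.473 3.497
v -1.896 0.027 2.003
v -1.962 1.093 1.77
v -1.039 0.68 2.186
v -1.015 0.915 3.254
v -2.805 0.585 2.246
v -2.781 0.82 3.314
v 3.135 0.948 -0.289
v 3.574 -0.229 1.013
v 1.756 1.618 0.781
v 2.195 0.44 2.084
v 4.105 1.98 0.316
v 4.544 0.802 1.619
v 2.726 2.649 1.387
v 3.165 1.472 2.689
v -0.259 -4.111 -0.841
v 0.121 -3.634 -0.87
v -0.461 -3.869 0.461
v -0.087 -3.531 -0.922
v -0.321 -3.516 -0.961
v -0.546 -3.592 -0.982
v -0.727 -3.746 -0.982
v -0.837 -3.956 -0.96
v -0.858 -4.19 -0.92
v -0.789 -4.412 -0.868
v -0.638 -4.587 -0.812
v -0.43 -4.691 -0.76
v -0.196 -4.706 -0.721
v 0.029 -4.63 -0.7
v 0.21 -4.475 -0.7
v 0.32 -4.265 -0.722
v 0.341 -4.032 -0.762
v 0.272 -3.81 -0.814
v 0.095 2.189 -0.221
v 0.935 1.579 -0.159
v -0.355 1.711 1.161
v 1.065 2.307 0.135
v 0.626 2.966 0.22
v -0.123 3.17 0.047
v -0.745 2.799 -0.284
v -0.875 2.07 -0.577
v -0.437 1.411 -0.662
v 0.313 1.208 -0.489
f 1 12 6
f 1 6 2
f 1 2 8
f 1 8 11
f 1 11 12
f 2 6 10
f 6 12 5
f 12 11 3
f 11 8 7
f 8 2 9
f 4 10 5
f 4 5 3
f 4 3 7
f 4 7 9
f 4 9 10
f 5 10 6
f 3 5 12
f 7 3 11
f 9 7 8
f 10 9 2
f 14 16 13
f 17 14 13
f 13 16 15
f 15 17 13
f 14 20 16
f 18 14 17
f 18 20 14
f 16 20 15
f 19 17 15
f 15 20 19
f 19 18 17
f 20 18 19
f 22 21 24
f 22 24 23
f 24 21 25
f 24 25 23
f 25 21 26
f 25 26 23
f 26 21 27
f 26 27 23
f 27 21 28
f 27 28 23
f 28 21 29
f 28 29 23
f 29 21 30
f 29 30 23
f 30 21 31
f 30 31 23
f 31 21 32
f 31 32 23
f 32 21 33
f 32 33 23
f 33 21 34
f 33 34 23
f 34 21 35
f 34 35 23
f 35 21 36
f 35 36 23
f 36 21 37
f 36 37 23
f 37 21 38
f 37 38 23
f 38 21 22
f 38 22 23
f 40 39 42
f 40 42 41
f 42 39 43
f 42 43 41
f 43 39 44
f 43 44 41
f 44 39 45
f 44 45 41
f 45 39 46
f 45 46 41
f 46 39 47
f 46 47 41
f 47 39 48
f 47 48 41
f 48 39 40
f 48 40 41



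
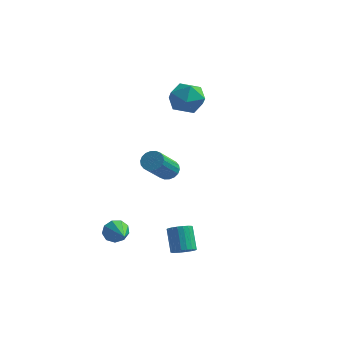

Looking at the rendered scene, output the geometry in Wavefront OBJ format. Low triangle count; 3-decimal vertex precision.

v 0.55 -3.579 -4.218
v 0.94 -3.116 -4.351
v 0.421 -2.377 -3.294
v 0.03 -2.841 -3.162
v 0.718 -3.055 -4.503
v 0.199 -2.316 -3.446
v 0.462 -3.097 -4.598
v -0.057 -2.358 -3.541
v 0.224 -3.235 -4.619
v -0.295 -2.497 -3.562
v 0.051 -3.441 -4.56
v -0.468 -2.703 -3.503
v -0.024 -3.675 -4.433
v -0.543 -2.936 -3.377
v 0.015 -3.89 -4.264
v -0.504 -3.151 -3.207
v 0.159 -4.043 -4.086
v -0.36 -3.304 -3.029
v 0.381 -4.104 -3.934
v -0.138 -3.365 -2.877
v 0.637 -4.062 -3.839
v 0.118 -3.323 -2.782
v 0.875 -3.923 -3.818
v 0.356 -3.185 -2.761
v 1.048 -3.717 -3.877
v 0.529 -2.979 -2.82
v 1.123 -3.484 -4.003
v 0.604 -2.745 -2.947
v 1.084 -3.269 -4.173
v 0.565 -2.53 -3.116
v -1.784 -0.009 -1.131
v -1.186 -0.16 -1.195
v -1.398 -1.581 0.167
v -1.996 -1.431 0.231
v -1.18 0.03 -0.996
v -1.392 -1.391 0.366
v -1.294 0.213 -0.823
v -1.506 -1.208 0.539
v -1.505 0.351 -0.711
v -1.717 -1.07 0.651
v -1.771 0.419 -0.683
v -1.983 -1.003 0.68
v -2.04 0.401 -0.743
v -2.251 -1.02 0.619
v -2.258 0.302 -0.88
v -2.47 -1.119 0.482
v -2.382 0.141 -1.067
v -2.594 -1.28 0.295
v -2.388 -0.049 -1.266
v -2.6 -1.47 0.096
v -2.274 -0.232 -1.439
v -2.486 -1.653 -0.077
v -2.063 -0.37 -1.551
v -2.275 -1.791 -0.189
v -1.797 -0.437 -1.58
v -2.009 -1.859 -0.217
v -1.529 -0.42 -1.519
v -1.74 -1.841 -0.157
v -1.31 -0.321 -1.382
v -1.522 -1.742 -0.02
v -3.1 3.18 2.075
v -2.463 4.042 2.027
v -1.737 2.198 2.513
v -1.1 3.06 2.465
v -1.833 2.977 3.244
v -2.675 3.584 2.974
v -1.525 2.656 1.566
v -2.367 3.263 1.296
v -1.49 3.718 1.713
v -1.68 3.917 2.749
v -2.52 2.323 1.791
v -2.71 2.522 2.827
v -3.296 -2.872 -4.241
v -2.901 -2.789 -4.801
v -2.324 -3.988 -3.719
v -2.756 -2.501 -4.456
v -2.863 -2.387 -4.011
v -3.173 -2.499 -3.674
v -3.541 -2.786 -3.602
v -3.794 -3.113 -3.829
v -3.815 -3.327 -4.249
v -3.593 -3.329 -4.665
v -3.232 -3.116 -4.883
f 2 1 5
f 2 5 3
f 3 5 6
f 3 6 4
f 5 1 7
f 5 7 6
f 6 7 8
f 6 8 4
f 7 1 9
f 7 9 8
f 8 9 10
f 8 10 4
f 9 1 11
f 9 11 10
f 10 11 12
f 10 12 4
f 11 1 13
f 11 13 12
f 12 13 14
f 12 14 4
f 13 1 15
f 13 15 14
f 14 15 16
f 14 16 4
f 15 1 17
f 15 17 16
f 16 17 18
f 16 18 4
f 17 1 19
f 17 19 18
f 18 19 20
f 18 20 4
f 19 1 21
f 19 21 20
f 20 21 22
f 20 22 4
f 21 1 23
f 21 23 22
f 22 23 24
f 22 24 4
f 23 1 25
f 23 25 24
f 24 25 26
f 24 26 4
f 25 1 27
f 25 27 26
f 26 27 28
f 26 28 4
f 27 1 29
f 27 29 28
f 28 29 30
f 28 30 4
f 29 1 2
f 29 2 30
f 30 2 3
f 30 3 4
f 32 31 35
f 32 35 33
f 33 35 36
f 33 36 34
f 35 31 37
f 35 37 36
f 36 37 38
f 36 38 34
f 37 31 39
f 37 39 38
f 38 39 40
f 38 40 34
f 39 31 41
f 39 41 40
f 40 41 42
f 40 42 34
f 41 31 43
f 41 43 42
f 42 43 44
f 42 44 34
f 43 31 45
f 43 45 44
f 44 45 46
f 44 46 34
f 45 31 47
f 45 47 46
f 46 47 48
f 46 48 34
f 47 31 49
f 47 49 48
f 48 49 50
f 48 50 34
f 49 31 51
f 49 51 50
f 50 51 52
f 50 52 34
f 51 31 53
f 51 53 52
f 52 53 54
f 52 54 34
f 53 31 55
f 53 55 54
f 54 55 56
f 54 56 34
f 55 31 57
f 55 57 56
f 56 57 58
f 56 58 34
f 57 31 59
f 57 59 58
f 58 59 60
f 58 60 34
f 59 31 32
f 59 32 60
f 60 32 33
f 60 33 34
f 61 72 66
f 61 66 62
f 61 62 68
f 61 68 71
f 61 71 72
f 62 66 70
f 66 72 65
f 72 71 63
f 71 68 67
f 68 62 69
f 64 70 65
f 64 65 63
f 64 63 67
f 64 67 69
f 64 69 70
f 65 70 66
f 63 65 72
f 67 63 71
f 69 67 68
f 70 69 62
f 74 73 76
f 74 76 75
f 76 73 77
f 76 77 75
f 77 73 78
f 77 78 75
f 78 73 79
f 78 79 75
f 79 73 80
f 79 80 75
f 80 73 81
f 80 81 75
f 81 73 82
f 81 82 75
f 82 73 83
f 82 83 75
f 83 73 74
f 83 74 75



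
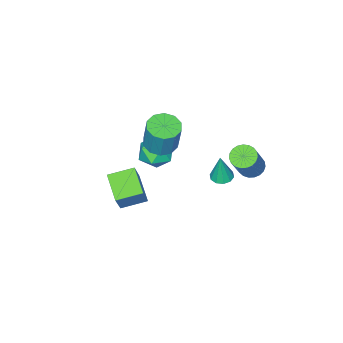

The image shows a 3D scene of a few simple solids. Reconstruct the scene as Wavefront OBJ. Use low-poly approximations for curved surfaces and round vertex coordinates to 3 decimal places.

v -1.106 0.917 -3.953
v -0.522 0.718 -4.019
v -0.894 0.983 -2.287
v -0.519 1.101 -4.034
v -0.74 1.413 -4.019
v -1.101 1.536 -3.978
v -1.463 1.423 -3.927
v -1.689 1.116 -3.886
v -1.692 0.733 -3.871
v -1.471 0.421 -3.887
v -1.111 0.297 -3.927
v -0.748 0.411 -3.978
v -0.84 -2.429 -3.482
v -0.179 -1.867 -4.075
v 0.119 -3.813 -3.725
v 0.78 -3.251 -4.318
v 0.722 -3.074 -3.283
v 0.129 -2.218 -3.133
v -0.189 -3.462 -4.667
v -0.782 -2.606 -4.517
v 0.224 -2.505 -4.807
v 0.786 -2.265 -3.952
v -0.846 -3.415 -3.848
v -0.284 -3.175 -2.993
v 2.164 -1.666 -3.615
v 2.889 -1.193 -2.129
v 2.782 -0.353 -4.335
v 3.507 0.12 -2.849
v 3.333 -2.4 -3.951
v 4.058 -1.927 -2.465
v 3.951 -1.087 -4.671
v 4.676 -0.614 -3.185
v 0.422 -1.97 -2.213
v 1.252 -2.344 -2.203
v 1.447 -1.864 -0.417
v 0.618 -1.49 -0.427
v 1.306 -1.805 -2.354
v 1.501 -1.325 -0.568
v 1.023 -1.329 -2.451
v 1.218 -0.849 -0.665
v 0.511 -1.098 -2.457
v 0.706 -0.618 -0.671
v -0.036 -1.199 -2.37
v 0.159 -0.72 -0.584
v -0.407 -1.596 -2.223
v -0.212 -1.116 -0.437
v -0.461 -2.135 -2.072
v -0.266 -1.655 -0.286
v -0.178 -2.611 -1.975
v 0.017 -2.131 -0.189
v 0.334 -2.842 -1.969
v 0.529 -2.362 -0.183
v 0.881 -2.74 -2.056
v 1.076 -2.261 -0.27
v -0.7 3.343 -1.148
v -0.107 3.11 -1.438
v 0.913 3.544 0.298
v 0.32 3.777 0.588
v -0.103 3.391 -1.511
v 0.917 3.825 0.226
v -0.202 3.665 -1.521
v 0.817 4.099 0.216
v -0.388 3.883 -1.466
v 0.632 4.317 0.27
v -0.627 4.007 -1.357
v 0.393 4.441 0.379
v -0.879 4.017 -1.211
v 0.141 4.451 0.525
v -1.1 3.91 -1.055
v -0.08 4.344 0.681
v -1.252 3.705 -0.915
v -0.232 4.139 0.822
v -1.308 3.437 -0.815
v -0.288 3.872 0.922
v -1.259 3.154 -0.772
v -0.239 3.588 0.964
v -1.114 2.903 -0.795
v -0.094 3.337 0.941
v -0.897 2.728 -0.879
v 0.123 3.162 0.858
v -0.646 2.659 -1.009
v 0.374 3.093 0.727
v -0.404 2.709 -1.163
v 0.616 3.143 0.573
v -0.213 2.868 -1.315
v 0.806 3.302 0.421
f 2 1 4
f 2 4 3
f 4 1 5
f 4 5 3
f 5 1 6
f 5 6 3
f 6 1 7
f 6 7 3
f 7 1 8
f 7 8 3
f 8 1 9
f 8 9 3
f 9 1 10
f 9 10 3
f 10 1 11
f 10 11 3
f 11 1 12
f 11 12 3
f 12 1 2
f 12 2 3
f 13 24 18
f 13 18 14
f 13 14 20
f 13 20 23
f 13 23 24
f 14 18 22
f 18 24 17
f 24 23 15
f 23 20 19
f 20 14 21
f 16 22 17
f 16 17 15
f 16 15 19
f 16 19 21
f 16 21 22
f 17 22 18
f 15 17 24
f 19 15 23
f 21 19 20
f 22 21 14
f 26 28 25
f 29 26 25
f 25 28 27
f 27 29 25
f 26 32 28
f 30 26 29
f 30 32 26
f 28 32 27
f 31 29 27
f 27 32 31
f 31 30 29
f 32 30 31
f 34 33 37
f 34 37 35
f 35 37 38
f 35 38 36
f 37 33 39
f 37 39 38
f 38 39 40
f 38 40 36
f 39 33 41
f 39 41 40
f 40 41 42
f 40 42 36
f 41 33 43
f 41 43 42
f 42 43 44
f 42 44 36
f 43 33 45
f 43 45 44
f 44 45 46
f 44 46 36
f 45 33 47
f 45 47 46
f 46 47 48
f 46 48 36
f 47 33 49
f 47 49 48
f 48 49 50
f 48 50 36
f 49 33 51
f 49 51 50
f 50 51 52
f 50 52 36
f 51 33 53
f 51 53 52
f 52 53 54
f 52 54 36
f 53 33 34
f 53 34 54
f 54 34 35
f 54 35 36
f 56 55 59
f 56 59 57
f 57 59 60
f 57 60 58
f 59 55 61
f 59 61 60
f 60 61 62
f 60 62 58
f 61 55 63
f 61 63 62
f 62 63 64
f 62 64 58
f 63 55 65
f 63 65 64
f 64 65 66
f 64 66 58
f 65 55 67
f 65 67 66
f 66 67 68
f 66 68 58
f 67 55 69
f 67 69 68
f 68 69 70
f 68 70 58
f 69 55 71
f 69 71 70
f 70 71 72
f 70 72 58
f 71 55 73
f 71 73 72
f 72 73 74
f 72 74 58
f 73 55 75
f 73 75 74
f 74 75 76
f 74 76 58
f 75 55 77
f 75 77 76
f 76 77 78
f 76 78 58
f 77 55 79
f 77 79 78
f 78 79 80
f 78 80 58
f 79 55 81
f 79 81 80
f 80 81 82
f 80 82 58
f 81 55 83
f 81 83 82
f 82 83 84
f 82 84 58
f 83 55 85
f 83 85 84
f 84 85 86
f 84 86 58
f 85 55 56
f 85 56 86
f 86 56 57
f 86 57 58



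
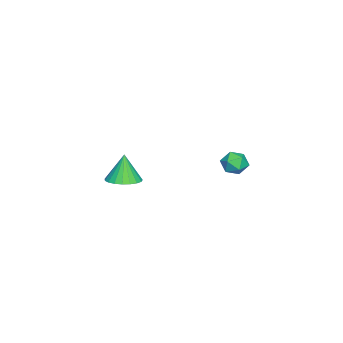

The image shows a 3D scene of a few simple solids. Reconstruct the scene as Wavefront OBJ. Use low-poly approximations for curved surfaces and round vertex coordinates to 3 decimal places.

v -1.757 -3.777 -4.291
v -0.961 -3.549 -4.101
v -2.083 -3.843 -2.849
v -1.123 -3.236 -4.123
v -1.395 -3.016 -4.174
v -1.73 -2.928 -4.246
v -2.069 -2.987 -4.325
v -2.355 -3.182 -4.399
v -2.537 -3.48 -4.453
v -2.584 -3.829 -4.48
v -2.488 -4.169 -4.474
v -2.266 -4.441 -4.437
v -1.956 -4.599 -4.374
v -1.612 -4.614 -4.297
v -1.292 -4.484 -4.219
v -1.053 -4.232 -4.153
v -0.936 -3.902 -4.111
v 0.497 2.638 -1.016
v 0.75 2.391 -0.456
v 0.43 1.649 -1.424
v 0.683 1.402 -0.864
v 0.075 1.665 -0.864
v 0.117 2.276 -0.613
v 1.063 1.764 -1.267
v 1.105 2.375 -1.016
v 1.1 1.85 -0.611
v 0.489 1.789 -0.363
v 0.691 2.251 -1.517
v 0.08 2.19 -1.269
f 2 1 4
f 2 4 3
f 4 1 5
f 4 5 3
f 5 1 6
f 5 6 3
f 6 1 7
f 6 7 3
f 7 1 8
f 7 8 3
f 8 1 9
f 8 9 3
f 9 1 10
f 9 10 3
f 10 1 11
f 10 11 3
f 11 1 12
f 11 12 3
f 12 1 13
f 12 13 3
f 13 1 14
f 13 14 3
f 14 1 15
f 14 15 3
f 15 1 16
f 15 16 3
f 16 1 17
f 16 17 3
f 17 1 2
f 17 2 3
f 18 29 23
f 18 23 19
f 18 19 25
f 18 25 28
f 18 28 29
f 19 23 27
f 23 29 22
f 29 28 20
f 28 25 24
f 25 19 26
f 21 27 22
f 21 22 20
f 21 20 24
f 21 24 26
f 21 26 27
f 22 27 23
f 20 22 29
f 24 20 28
f 26 24 25
f 27 26 19



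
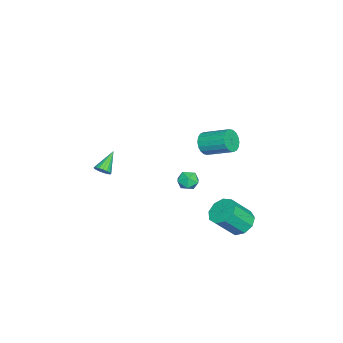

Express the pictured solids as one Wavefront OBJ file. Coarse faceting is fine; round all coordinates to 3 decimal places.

v -0.723 -3.714 -0.577
v -0.52 -4.048 -0.204
v -1.897 -3.406 0.337
v -0.415 -3.82 -0.146
v -0.38 -3.567 -0.187
v -0.424 -3.348 -0.317
v -0.536 -3.213 -0.506
v -0.691 -3.192 -0.712
v -0.853 -3.292 -0.887
v -0.986 -3.488 -0.991
v -1.058 -3.736 -1
v -1.053 -3.979 -0.912
v -0.973 -4.161 -0.748
v -0.836 -4.241 -0.544
v -0.672 -4.201 -0.348
v -1.693 4.13 -4.234
v -1.182 4.891 -3.986
v -0.435 3.931 -2.578
v -0.947 3.17 -2.826
v -1.754 4.898 -3.678
v -1.007 3.938 -2.27
v -2.298 4.545 -3.63
v -1.551 3.585 -2.222
v -2.559 3.999 -3.864
v -1.812 3.038 -2.457
v -2.415 3.513 -4.272
v -1.668 2.553 -2.864
v -1.933 3.316 -4.661
v -1.187 2.356 -3.254
v -1.339 3.5 -4.851
v -0.593 2.54 -3.443
v -0.911 3.979 -4.751
v -0.165 3.019 -3.344
v -0.849 4.528 -4.41
v -0.102 3.568 -3.002
v -3.656 0.936 -1.964
v -3.164 1.241 -2.419
v -3.596 -0.081 -2.581
v -3.104 0.224 -3.036
v -2.92 0.078 -2.339
v -2.956 0.706 -1.957
v -3.804 0.454 -3.043
v -3.84 1.082 -2.661
v -3.255 0.943 -3.085
v -2.709 0.711 -2.65
v -4.051 0.449 -2.35
v -3.505 0.217 -1.915
v -0.31 2.343 3.158
v 0.082 2.561 2.544
v 0.362 4.095 3.268
v -0.03 3.877 3.882
v -0.235 2.654 2.469
v 0.045 4.189 3.193
v -0.566 2.686 2.53
v -0.286 4.22 3.254
v -0.846 2.649 2.715
v -0.566 4.184 3.439
v -1.021 2.552 2.988
v -0.74 4.087 3.712
v -1.054 2.414 3.295
v -0.774 3.949 4.019
v -0.94 2.261 3.575
v -0.66 3.796 4.299
v -0.702 2.125 3.772
v -0.422 3.659 4.496
v -0.385 2.031 3.847
v -0.105 3.566 4.571
v -0.054 2 3.786
v 0.226 3.534 4.51
v 0.226 2.036 3.601
v 0.506 3.571 4.325
v 0.4 2.133 3.328
v 0.681 3.668 4.052
v 0.434 2.271 3.021
v 0.714 3.806 3.745
v 0.32 2.424 2.741
v 0.6 3.959 3.465
f 2 1 4
f 2 4 3
f 4 1 5
f 4 5 3
f 5 1 6
f 5 6 3
f 6 1 7
f 6 7 3
f 7 1 8
f 7 8 3
f 8 1 9
f 8 9 3
f 9 1 10
f 9 10 3
f 10 1 11
f 10 11 3
f 11 1 12
f 11 12 3
f 12 1 13
f 12 13 3
f 13 1 14
f 13 14 3
f 14 1 15
f 14 15 3
f 15 1 2
f 15 2 3
f 17 16 20
f 17 20 18
f 18 20 21
f 18 21 19
f 20 16 22
f 20 22 21
f 21 22 23
f 21 23 19
f 22 16 24
f 22 24 23
f 23 24 25
f 23 25 19
f 24 16 26
f 24 26 25
f 25 26 27
f 25 27 19
f 26 16 28
f 26 28 27
f 27 28 29
f 27 29 19
f 28 16 30
f 28 30 29
f 29 30 31
f 29 31 19
f 30 16 32
f 30 32 31
f 31 32 33
f 31 33 19
f 32 16 34
f 32 34 33
f 33 34 35
f 33 35 19
f 34 16 17
f 34 17 35
f 35 17 18
f 35 18 19
f 36 47 41
f 36 41 37
f 36 37 43
f 36 43 46
f 36 46 47
f 37 41 45
f 41 47 40
f 47 46 38
f 46 43 42
f 43 37 44
f 39 45 40
f 39 40 38
f 39 38 42
f 39 42 44
f 39 44 45
f 40 45 41
f 38 40 47
f 42 38 46
f 44 42 43
f 45 44 37
f 49 48 52
f 49 52 50
f 50 52 53
f 50 53 51
f 52 48 54
f 52 54 53
f 53 54 55
f 53 55 51
f 54 48 56
f 54 56 55
f 55 56 57
f 55 57 51
f 56 48 58
f 56 58 57
f 57 58 59
f 57 59 51
f 58 48 60
f 58 60 59
f 59 60 61
f 59 61 51
f 60 48 62
f 60 62 61
f 61 62 63
f 61 63 51
f 62 48 64
f 62 64 63
f 63 64 65
f 63 65 51
f 64 48 66
f 64 66 65
f 65 66 67
f 65 67 51
f 66 48 68
f 66 68 67
f 67 68 69
f 67 69 51
f 68 48 70
f 68 70 69
f 69 70 71
f 69 71 51
f 70 48 72
f 70 72 71
f 71 72 73
f 71 73 51
f 72 48 74
f 72 74 73
f 73 74 75
f 73 75 51
f 74 48 76
f 74 76 75
f 75 76 77
f 75 77 51
f 76 48 49
f 76 49 77
f 77 49 50
f 77 50 51



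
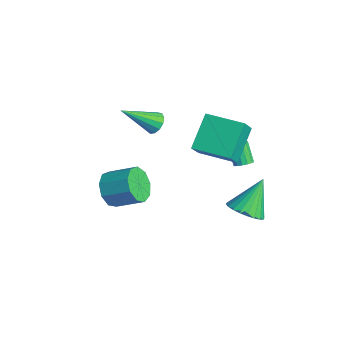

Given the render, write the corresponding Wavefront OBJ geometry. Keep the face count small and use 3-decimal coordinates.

v 2.179 2.757 -2.453
v 2.948 3.366 -2.646
v 1.681 3.903 -0.827
v 2.663 3.535 -2.853
v 2.305 3.586 -2.998
v 1.927 3.51 -3.061
v 1.588 3.319 -3.031
v 1.339 3.044 -2.912
v 1.217 2.724 -2.724
v 1.243 2.409 -2.495
v 1.41 2.148 -2.259
v 1.695 1.979 -2.052
v 2.054 1.929 -1.907
v 2.431 2.004 -1.844
v 2.77 2.195 -1.875
v 3.02 2.471 -1.993
v 3.141 2.79 -2.181
v 3.116 3.105 -2.41
v 0.497 3.431 -0.482
v 0.853 3.198 -0.219
v 0.139 3.196 0.745
v -0.217 3.429 0.482
v 0.899 3.45 -0.185
v 0.185 3.449 0.78
v 0.837 3.697 -0.23
v 0.123 3.696 0.734
v 0.684 3.873 -0.343
v -0.03 3.872 0.621
v 0.481 3.93 -0.493
v -0.233 3.929 0.471
v 0.283 3.854 -0.641
v -0.432 3.852 0.324
v 0.141 3.664 -0.745
v -0.573 3.662 0.219
v 0.095 3.411 -0.78
v -0.619 3.41 0.185
v 0.157 3.164 -0.734
v -0.557 3.163 0.23
v 0.31 2.988 -0.621
v -0.404 2.987 0.343
v 0.513 2.931 -0.471
v -0.201 2.93 0.493
v 0.712 3.008 -0.324
v -0.003 3.006 0.641
v 0.162 -3.213 -0.334
v 0.788 -3.196 -1.113
v 1.664 -2.129 -0.386
v 1.038 -2.147 0.394
v 0.294 -2.731 -1.2
v 1.17 -1.664 -0.472
v -0.262 -2.492 -0.881
v 0.614 -1.425 -0.153
v -0.62 -2.59 -0.306
v 0.256 -1.524 0.421
v -0.611 -2.98 0.256
v 0.265 -1.914 0.983
v -0.241 -3.479 0.542
v 0.635 -2.413 1.269
v 0.318 -3.854 0.418
v 1.194 -2.787 1.146
v 0.804 -3.929 -0.057
v 1.68 -2.862 0.67
v 0.989 -3.669 -0.662
v 1.865 -2.602 0.065
v -0.275 2.127 2.747
v 0.297 1.501 3.759
v 1.197 3.452 2.737
v 1.768 2.826 3.749
v 0.772 0.954 1.431
v 1.343 0.328 2.443
v 2.243 2.279 1.421
v 2.815 1.653 2.433
v -1.842 -0.141 1.93
v -1.197 -0.178 2
v -2.078 -1.799 3.23
v -1.317 0.046 2.264
v -1.603 0.211 2.422
v -1.966 0.264 2.423
v -2.289 0.188 2.268
v -2.47 0.008 2.006
v -2.452 -0.219 1.719
v -2.24 -0.422 1.5
v -1.902 -0.535 1.417
v -1.545 -0.523 1.496
v -1.282 -0.39 1.714
f 2 1 4
f 2 4 3
f 4 1 5
f 4 5 3
f 5 1 6
f 5 6 3
f 6 1 7
f 6 7 3
f 7 1 8
f 7 8 3
f 8 1 9
f 8 9 3
f 9 1 10
f 9 10 3
f 10 1 11
f 10 11 3
f 11 1 12
f 11 12 3
f 12 1 13
f 12 13 3
f 13 1 14
f 13 14 3
f 14 1 15
f 14 15 3
f 15 1 16
f 15 16 3
f 16 1 17
f 16 17 3
f 17 1 18
f 17 18 3
f 18 1 2
f 18 2 3
f 20 19 23
f 20 23 21
f 21 23 24
f 21 24 22
f 23 19 25
f 23 25 24
f 24 25 26
f 24 26 22
f 25 19 27
f 25 27 26
f 26 27 28
f 26 28 22
f 27 19 29
f 27 29 28
f 28 29 30
f 28 30 22
f 29 19 31
f 29 31 30
f 30 31 32
f 30 32 22
f 31 19 33
f 31 33 32
f 32 33 34
f 32 34 22
f 33 19 35
f 33 35 34
f 34 35 36
f 34 36 22
f 35 19 37
f 35 37 36
f 36 37 38
f 36 38 22
f 37 19 39
f 37 39 38
f 38 39 40
f 38 40 22
f 39 19 41
f 39 41 40
f 40 41 42
f 40 42 22
f 41 19 43
f 41 43 42
f 42 43 44
f 42 44 22
f 43 19 20
f 43 20 44
f 44 20 21
f 44 21 22
f 46 45 49
f 46 49 47
f 47 49 50
f 47 50 48
f 49 45 51
f 49 51 50
f 50 51 52
f 50 52 48
f 51 45 53
f 51 53 52
f 52 53 54
f 52 54 48
f 53 45 55
f 53 55 54
f 54 55 56
f 54 56 48
f 55 45 57
f 55 57 56
f 56 57 58
f 56 58 48
f 57 45 59
f 57 59 58
f 58 59 60
f 58 60 48
f 59 45 61
f 59 61 60
f 60 61 62
f 60 62 48
f 61 45 63
f 61 63 62
f 62 63 64
f 62 64 48
f 63 45 46
f 63 46 64
f 64 46 47
f 64 47 48
f 66 68 65
f 69 66 65
f 65 68 67
f 67 69 65
f 66 72 68
f 70 66 69
f 70 72 66
f 68 72 67
f 71 69 67
f 67 72 71
f 71 70 69
f 72 70 71
f 74 73 76
f 74 76 75
f 76 73 77
f 76 77 75
f 77 73 78
f 77 78 75
f 78 73 79
f 78 79 75
f 79 73 80
f 79 80 75
f 80 73 81
f 80 81 75
f 81 73 82
f 81 82 75
f 82 73 83
f 82 83 75
f 83 73 84
f 83 84 75
f 84 73 85
f 84 85 75
f 85 73 74
f 85 74 75



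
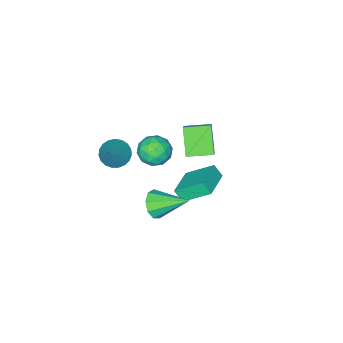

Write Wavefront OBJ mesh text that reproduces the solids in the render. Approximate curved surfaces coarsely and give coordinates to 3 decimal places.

v 2.166 -4.257 -0.614
v 2.921 -4.224 -1.173
v 3.334 -3.423 1.014
v 2.758 -3.874 -1.235
v 2.493 -3.591 -1.19
v 2.171 -3.423 -1.045
v 1.848 -3.399 -0.826
v 1.581 -3.523 -0.57
v 1.414 -3.775 -0.321
v 1.378 -4.11 -0.123
v 1.477 -4.47 -0.01
v 1.696 -4.794 -0.001
v 1.996 -5.025 -0.098
v 2.326 -5.123 -0.284
v 2.627 -5.072 -0.527
v 2.849 -4.88 -0.785
v 2.953 -4.58 -1.013
v -0.55 -2.831 -0.612
v 0.008 -1.998 -0.262
v 0.892 -3.762 -0.698
v 1.45 -2.929 -0.348
v 0.776 -3.427 0.304
v -0.115 -2.852 0.357
v 1.015 -2.908 -1.317
v 0.124 -2.333 -1.264
v 0.976 -2.046 -0.698
v 0.828 -2.367 0.303
v 0.072 -3.393 -1.263
v -0.076 -3.714 -0.262
v -0.397 -2.333 -0.429
v 1.297 -3.427 -0.531
v 0.901 -3.72 -0.147
v 1.23 -3.23 0.058
v -0.47 -2.835 -0.065
v -0.142 -2.345 0.14
v 0.31 -3.185 0.473
v 1.042 -3.415 -1.1
v 1.37 -2.925 -0.895
v -0.33 -2.53 -1.018
v -0.001 -2.04 -0.813
v 0.59 -2.575 -1.433
v 0.499 -1.871 -0.48
v 1.347 -2.418 -0.531
v 1.091 -2.406 -1.1
v 0.567 -2.068 -1.069
v 0.413 -2.06 0.108
v 1.26 -2.607 0.058
v 0.864 -2.9 0.441
v 0.34 -2.562 0.472
v 0.981 -2.088 -0.148
v -0.36 -3.153 -1.018
v 0.487 -3.7 -1.068
v 0.56 -3.198 -1.432
v 0.036 -2.86 -1.401
v -0.447 -3.342 -0.429
v 0.401 -3.889 -0.48
v 0.333 -3.692 0.109
v -0.191 -3.354 0.14
v -0.081 -3.672 -0.812
v 0.697 0.632 -0.61
v 0.845 0.127 0.082
v -0.203 1.914 0.517
v -0.055 1.409 1.21
v 2.355 1.531 -0.31
v 2.503 1.026 0.383
v 1.455 2.813 0.818
v 1.603 2.308 1.51
v 4.412 1.656 1.106
v 5.047 2.219 0.78
v 3.468 3.304 2.114
v 4.568 2.187 0.384
v 4.016 1.906 0.326
v 3.648 1.508 0.633
v 3.638 1.179 1.162
v 3.99 1.073 1.664
v 4.539 1.24 1.906
v 5.029 1.601 1.773
v 5.229 1.988 1.328
v -3.982 -2.996 -1.139
v -3.47 -2.498 -0.528
v -3.251 -1.937 -2.617
v -2.739 -1.439 -2.007
v -2.781 -4.041 -1.293
v -2.269 -3.543 -0.683
v -2.05 -2.982 -2.772
v -1.538 -2.484 -2.161
f 2 1 4
f 2 4 3
f 4 1 5
f 4 5 3
f 5 1 6
f 5 6 3
f 6 1 7
f 6 7 3
f 7 1 8
f 7 8 3
f 8 1 9
f 8 9 3
f 9 1 10
f 9 10 3
f 10 1 11
f 10 11 3
f 11 1 12
f 11 12 3
f 12 1 13
f 12 13 3
f 13 1 14
f 13 14 3
f 14 1 15
f 14 15 3
f 15 1 16
f 15 16 3
f 16 1 17
f 16 17 3
f 17 1 2
f 17 2 3
f 18 55 34
f 55 29 58
f 34 58 23
f 55 58 34
f 18 34 30
f 34 23 35
f 30 35 19
f 34 35 30
f 18 30 39
f 30 19 40
f 39 40 25
f 30 40 39
f 18 39 51
f 39 25 54
f 51 54 28
f 39 54 51
f 18 51 55
f 51 28 59
f 55 59 29
f 51 59 55
f 19 35 46
f 35 23 49
f 46 49 27
f 35 49 46
f 23 58 36
f 58 29 57
f 36 57 22
f 58 57 36
f 29 59 56
f 59 28 52
f 56 52 20
f 59 52 56
f 28 54 53
f 54 25 41
f 53 41 24
f 54 41 53
f 25 40 45
f 40 19 42
f 45 42 26
f 40 42 45
f 21 47 33
f 47 27 48
f 33 48 22
f 47 48 33
f 21 33 31
f 33 22 32
f 31 32 20
f 33 32 31
f 21 31 38
f 31 20 37
f 38 37 24
f 31 37 38
f 21 38 43
f 38 24 44
f 43 44 26
f 38 44 43
f 21 43 47
f 43 26 50
f 47 50 27
f 43 50 47
f 22 48 36
f 48 27 49
f 36 49 23
f 48 49 36
f 20 32 56
f 32 22 57
f 56 57 29
f 32 57 56
f 24 37 53
f 37 20 52
f 53 52 28
f 37 52 53
f 26 44 45
f 44 24 41
f 45 41 25
f 44 41 45
f 27 50 46
f 50 26 42
f 46 42 19
f 50 42 46
f 61 63 60
f 64 61 60
f 60 63 62
f 62 64 60
f 61 67 63
f 65 61 64
f 65 67 61
f 63 67 62
f 66 64 62
f 62 67 66
f 66 65 64
f 67 65 66
f 69 68 71
f 69 71 70
f 71 68 72
f 71 72 70
f 72 68 73
f 72 73 70
f 73 68 74
f 73 74 70
f 74 68 75
f 74 75 70
f 75 68 76
f 75 76 70
f 76 68 77
f 76 77 70
f 77 68 78
f 77 78 70
f 78 68 69
f 78 69 70
f 80 82 79
f 83 80 79
f 79 82 81
f 81 83 79
f 80 86 82
f 84 80 83
f 84 86 80
f 82 86 81
f 85 83 81
f 81 86 85
f 85 84 83
f 86 84 85



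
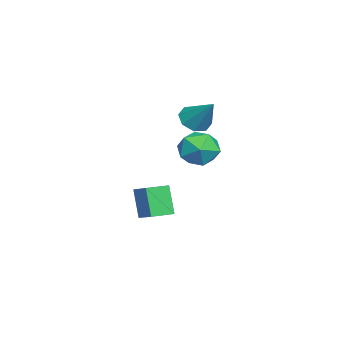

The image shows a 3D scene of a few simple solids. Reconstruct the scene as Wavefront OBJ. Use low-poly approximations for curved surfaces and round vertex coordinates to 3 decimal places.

v 0.518 2.758 2.637
v 1.414 2.494 3.354
v 1.186 1.526 1.346
v 2.082 1.262 2.063
v 0.987 0.935 2.345
v 0.574 1.696 3.143
v 2.026 2.324 1.557
v 1.613 3.085 2.355
v 2.346 2.225 2.686
v 1.704 1.367 3.173
v 0.896 2.653 1.527
v 0.254 1.795 2.014
v -1.585 1.406 3.187
v -0.849 1.446 2.653
v -0.635 2.434 4.573
v -1.282 1.982 2.551
v -1.892 2.181 2.822
v -2.322 1.926 3.307
v -2.321 1.366 3.721
v -1.889 0.83 3.823
v -1.278 0.631 3.552
v -0.848 0.886 3.067
v -0.841 -1.26 -3.383
v -1.488 -1.631 -1.745
v -1.601 -0.245 -3.454
v -2.248 -0.616 -1.816
v 0.168 -0.464 -2.804
v -0.479 -0.835 -1.166
v -0.592 0.551 -2.875
v -1.239 0.18 -1.237
f 1 12 6
f 1 6 2
f 1 2 8
f 1 8 11
f 1 11 12
f 2 6 10
f 6 12 5
f 12 11 3
f 11 8 7
f 8 2 9
f 4 10 5
f 4 5 3
f 4 3 7
f 4 7 9
f 4 9 10
f 5 10 6
f 3 5 12
f 7 3 11
f 9 7 8
f 10 9 2
f 14 13 16
f 14 16 15
f 16 13 17
f 16 17 15
f 17 13 18
f 17 18 15
f 18 13 19
f 18 19 15
f 19 13 20
f 19 20 15
f 20 13 21
f 20 21 15
f 21 13 22
f 21 22 15
f 22 13 14
f 22 14 15
f 24 26 23
f 27 24 23
f 23 26 25
f 25 27 23
f 24 30 26
f 28 24 27
f 28 30 24
f 26 30 25
f 29 27 25
f 25 30 29
f 29 28 27
f 30 28 29



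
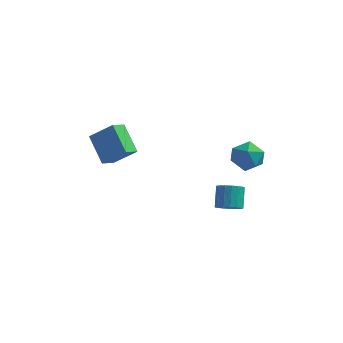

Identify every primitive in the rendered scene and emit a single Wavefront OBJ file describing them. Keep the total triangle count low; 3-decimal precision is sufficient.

v 3.723 3.746 0.471
v 4.202 3.034 0.787
v 2.658 2.826 0.013
v 3.137 2.114 0.329
v 2.764 2.71 0.914
v 3.422 3.278 1.197
v 3.438 2.582 -0.397
v 4.096 3.15 -0.114
v 4.026 2.314 0.251
v 3.609 2.394 1.061
v 3.251 3.466 -0.261
v 2.834 3.546 0.549
v -2.301 0.716 0.036
v -2.563 -0.036 0.384
v -3.271 1.567 1.143
v -3.533 0.814 1.492
v -1.147 0.766 1.008
v -1.409 0.013 1.357
v -2.117 1.616 2.116
v -2.379 0.864 2.464
v 2.835 2.116 -2.766
v 3.479 2.059 -2.589
v 3.289 2.807 -1.657
v 2.645 2.864 -1.834
v 3.476 2.309 -2.79
v 3.286 3.057 -1.858
v 3.327 2.515 -2.986
v 3.137 3.263 -2.054
v 3.064 2.629 -3.131
v 2.875 3.377 -2.199
v 2.75 2.626 -3.192
v 2.56 3.374 -2.26
v 2.455 2.506 -3.156
v 2.265 3.254 -2.224
v 2.247 2.296 -3.031
v 2.057 3.044 -2.099
v 2.173 2.046 -2.845
v 1.983 2.794 -1.913
v 2.252 1.811 -2.64
v 2.062 2.559 -1.708
v 2.464 1.647 -2.465
v 2.274 2.395 -1.533
v 2.761 1.589 -2.358
v 2.571 2.337 -1.427
v 3.075 1.653 -2.345
v 2.885 2.401 -1.413
v 3.334 1.822 -2.429
v 3.144 2.57 -1.497
f 1 12 6
f 1 6 2
f 1 2 8
f 1 8 11
f 1 11 12
f 2 6 10
f 6 12 5
f 12 11 3
f 11 8 7
f 8 2 9
f 4 10 5
f 4 5 3
f 4 3 7
f 4 7 9
f 4 9 10
f 5 10 6
f 3 5 12
f 7 3 11
f 9 7 8
f 10 9 2
f 14 16 13
f 17 14 13
f 13 16 15
f 15 17 13
f 14 20 16
f 18 14 17
f 18 20 14
f 16 20 15
f 19 17 15
f 15 20 19
f 19 18 17
f 20 18 19
f 22 21 25
f 22 25 23
f 23 25 26
f 23 26 24
f 25 21 27
f 25 27 26
f 26 27 28
f 26 28 24
f 27 21 29
f 27 29 28
f 28 29 30
f 28 30 24
f 29 21 31
f 29 31 30
f 30 31 32
f 30 32 24
f 31 21 33
f 31 33 32
f 32 33 34
f 32 34 24
f 33 21 35
f 33 35 34
f 34 35 36
f 34 36 24
f 35 21 37
f 35 37 36
f 36 37 38
f 36 38 24
f 37 21 39
f 37 39 38
f 38 39 40
f 38 40 24
f 39 21 41
f 39 41 40
f 40 41 42
f 40 42 24
f 41 21 43
f 41 43 42
f 42 43 44
f 42 44 24
f 43 21 45
f 43 45 44
f 44 45 46
f 44 46 24
f 45 21 47
f 45 47 46
f 46 47 48
f 46 48 24
f 47 21 22
f 47 22 48
f 48 22 23
f 48 23 24



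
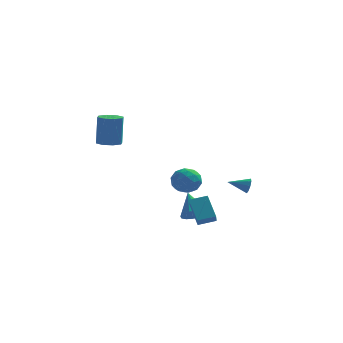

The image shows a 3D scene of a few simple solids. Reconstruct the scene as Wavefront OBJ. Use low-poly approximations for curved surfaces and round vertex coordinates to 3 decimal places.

v 4.62 3.625 -2.802
v 4.798 3.364 -2.28
v 3.3 3.455 -2.438
v 4.759 3.777 -2.228
v 4.655 4.118 -2.444
v 4.535 4.229 -2.828
v 4.455 4.057 -3.2
v 4.452 3.684 -3.385
v 4.528 3.283 -3.298
v 4.647 3.042 -2.979
v 4.753 3.074 -2.577
v -3.478 -2.15 2.918
v -2.733 -1.838 2.848
v -2.678 -1.518 4.872
v -3.422 -1.83 4.942
v -3.177 -1.408 2.793
v -3.122 -1.088 4.817
v -3.796 -1.413 2.81
v -3.741 -1.093 4.834
v -4.229 -1.85 2.891
v -4.174 -1.53 4.915
v -4.222 -2.462 2.988
v -4.167 -2.142 5.012
v -3.778 -2.892 3.043
v -3.723 -2.572 5.067
v -3.159 -2.887 3.026
v -3.104 -2.567 5.05
v -2.726 -2.45 2.945
v -2.671 -2.13 4.969
v 1.797 -1.57 -4.017
v 1.803 -2.178 -3.381
v 1.194 -0.332 -2.826
v 1.2 -0.941 -2.19
v 2.92 -1.279 -3.75
v 2.926 -1.888 -3.114
v 2.317 -0.042 -2.559
v 2.323 -0.65 -1.923
v 1.386 1.626 -4.568
v 2.076 2.209 -4.828
v 0.834 2.874 -3.232
v 1.695 2.335 -5.103
v 1.231 2.27 -5.234
v 0.809 2.033 -5.188
v 0.541 1.687 -4.975
v 0.5 1.324 -4.653
v 0.697 1.042 -4.308
v 1.078 0.917 -4.033
v 1.542 0.981 -3.901
v 1.964 1.219 -3.948
v 2.232 1.565 -4.161
v 2.273 1.927 -4.483
v 0.864 2.322 -1.698
v 1.641 1.701 -2.007
v 0.079 0.999 -1.013
v 0.856 0.378 -1.322
v 1.018 1.08 -0.571
v 1.503 1.898 -0.994
v 0.217 0.802 -2.026
v 0.702 1.62 -2.449
v 1.241 0.762 -2.209
v 1.736 0.934 -1.31
v -0.016 1.766 -1.71
v 0.479 1.938 -0.811
v 1.321 2.128 -1.913
v 0.399 0.572 -1.107
v 0.494 0.985 -0.666
v 0.95 0.62 -0.847
v 1.24 2.244 -1.317
v 1.697 1.879 -1.499
v 1.331 1.514 -0.655
v 0.023 0.821 -1.521
v 0.48 0.456 -1.703
v 0.77 2.08 -2.173
v 1.226 1.715 -2.354
v 0.389 1.186 -2.365
v 1.543 1.211 -2.213
v 1.082 0.433 -1.81
v 0.706 0.682 -2.224
v 0.991 1.163 -2.473
v 1.834 1.312 -1.684
v 1.372 0.534 -1.282
v 1.468 0.947 -0.84
v 1.753 1.428 -1.089
v 1.599 0.76 -1.804
v 0.348 2.166 -1.738
v -0.114 1.388 -1.336
v -0.033 1.272 -1.931
v 0.252 1.753 -2.18
v 0.638 2.267 -1.21
v 0.177 1.489 -0.807
v 0.729 1.537 -0.547
v 1.014 2.018 -0.796
v 0.121 1.94 -1.216
f 2 1 4
f 2 4 3
f 4 1 5
f 4 5 3
f 5 1 6
f 5 6 3
f 6 1 7
f 6 7 3
f 7 1 8
f 7 8 3
f 8 1 9
f 8 9 3
f 9 1 10
f 9 10 3
f 10 1 11
f 10 11 3
f 11 1 2
f 11 2 3
f 13 12 16
f 13 16 14
f 14 16 17
f 14 17 15
f 16 12 18
f 16 18 17
f 17 18 19
f 17 19 15
f 18 12 20
f 18 20 19
f 19 20 21
f 19 21 15
f 20 12 22
f 20 22 21
f 21 22 23
f 21 23 15
f 22 12 24
f 22 24 23
f 23 24 25
f 23 25 15
f 24 12 26
f 24 26 25
f 25 26 27
f 25 27 15
f 26 12 28
f 26 28 27
f 27 28 29
f 27 29 15
f 28 12 13
f 28 13 29
f 29 13 14
f 29 14 15
f 31 33 30
f 34 31 30
f 30 33 32
f 32 34 30
f 31 37 33
f 35 31 34
f 35 37 31
f 33 37 32
f 36 34 32
f 32 37 36
f 36 35 34
f 37 35 36
f 39 38 41
f 39 41 40
f 41 38 42
f 41 42 40
f 42 38 43
f 42 43 40
f 43 38 44
f 43 44 40
f 44 38 45
f 44 45 40
f 45 38 46
f 45 46 40
f 46 38 47
f 46 47 40
f 47 38 48
f 47 48 40
f 48 38 49
f 48 49 40
f 49 38 50
f 49 50 40
f 50 38 51
f 50 51 40
f 51 38 39
f 51 39 40
f 52 89 68
f 89 63 92
f 68 92 57
f 89 92 68
f 52 68 64
f 68 57 69
f 64 69 53
f 68 69 64
f 52 64 73
f 64 53 74
f 73 74 59
f 64 74 73
f 52 73 85
f 73 59 88
f 85 88 62
f 73 88 85
f 52 85 89
f 85 62 93
f 89 93 63
f 85 93 89
f 53 69 80
f 69 57 83
f 80 83 61
f 69 83 80
f 57 92 70
f 92 63 91
f 70 91 56
f 92 91 70
f 63 93 90
f 93 62 86
f 90 86 54
f 93 86 90
f 62 88 87
f 88 59 75
f 87 75 58
f 88 75 87
f 59 74 79
f 74 53 76
f 79 76 60
f 74 76 79
f 55 81 67
f 81 61 82
f 67 82 56
f 81 82 67
f 55 67 65
f 67 56 66
f 65 66 54
f 67 66 65
f 55 65 72
f 65 54 71
f 72 71 58
f 65 71 72
f 55 72 77
f 72 58 78
f 77 78 60
f 72 78 77
f 55 77 81
f 77 60 84
f 81 84 61
f 77 84 81
f 56 82 70
f 82 61 83
f 70 83 57
f 82 83 70
f 54 66 90
f 66 56 91
f 90 91 63
f 66 91 90
f 58 71 87
f 71 54 86
f 87 86 62
f 71 86 87
f 60 78 79
f 78 58 75
f 79 75 59
f 78 75 79
f 61 84 80
f 84 60 76
f 80 76 53
f 84 76 80

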